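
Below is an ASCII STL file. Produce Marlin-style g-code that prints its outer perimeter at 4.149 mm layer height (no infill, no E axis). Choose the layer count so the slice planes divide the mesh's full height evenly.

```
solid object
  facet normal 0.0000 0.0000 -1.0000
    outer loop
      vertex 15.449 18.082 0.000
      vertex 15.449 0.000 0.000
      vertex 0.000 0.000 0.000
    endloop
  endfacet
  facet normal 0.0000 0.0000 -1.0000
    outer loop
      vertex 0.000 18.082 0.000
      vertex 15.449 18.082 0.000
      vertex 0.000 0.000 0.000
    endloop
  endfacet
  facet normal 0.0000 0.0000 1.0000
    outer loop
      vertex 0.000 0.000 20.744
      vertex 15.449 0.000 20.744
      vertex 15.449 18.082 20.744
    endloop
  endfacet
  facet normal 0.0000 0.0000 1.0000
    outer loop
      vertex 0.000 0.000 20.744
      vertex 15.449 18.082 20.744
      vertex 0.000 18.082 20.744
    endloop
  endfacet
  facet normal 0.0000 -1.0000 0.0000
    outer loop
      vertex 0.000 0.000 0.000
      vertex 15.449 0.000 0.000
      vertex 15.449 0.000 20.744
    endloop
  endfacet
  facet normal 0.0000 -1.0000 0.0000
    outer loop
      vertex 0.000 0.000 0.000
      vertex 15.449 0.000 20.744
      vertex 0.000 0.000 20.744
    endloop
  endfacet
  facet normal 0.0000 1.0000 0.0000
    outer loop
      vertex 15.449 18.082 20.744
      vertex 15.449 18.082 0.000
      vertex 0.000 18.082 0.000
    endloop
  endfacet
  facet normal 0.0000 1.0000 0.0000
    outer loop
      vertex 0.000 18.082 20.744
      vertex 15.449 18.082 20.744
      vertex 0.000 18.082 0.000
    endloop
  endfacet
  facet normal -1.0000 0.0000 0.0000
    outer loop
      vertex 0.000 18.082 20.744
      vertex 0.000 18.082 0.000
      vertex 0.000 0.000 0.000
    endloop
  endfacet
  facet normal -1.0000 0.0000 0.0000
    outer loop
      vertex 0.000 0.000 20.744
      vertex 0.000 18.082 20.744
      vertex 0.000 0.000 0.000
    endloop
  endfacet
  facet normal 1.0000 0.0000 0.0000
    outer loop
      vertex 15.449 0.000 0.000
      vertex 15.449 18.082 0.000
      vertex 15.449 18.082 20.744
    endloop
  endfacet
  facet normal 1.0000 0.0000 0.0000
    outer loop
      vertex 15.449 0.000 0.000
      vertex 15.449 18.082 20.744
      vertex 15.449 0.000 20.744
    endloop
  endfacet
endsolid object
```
; perimeter-only toolpath
G21 ; units = mm
G90 ; absolute positioning
G28 ; home
; layer 1
G0 Z4.149
G0 X0.000 Y0.000
G1 X15.449 Y0.000
G1 X15.449 Y18.082
G1 X0.000 Y18.082
G1 X0.000 Y0.000
; layer 2
G0 Z8.298
G0 X0.000 Y0.000
G1 X15.449 Y0.000
G1 X15.449 Y18.082
G1 X0.000 Y18.082
G1 X0.000 Y0.000
; layer 3
G0 Z12.446
G0 X0.000 Y0.000
G1 X15.449 Y0.000
G1 X15.449 Y18.082
G1 X0.000 Y18.082
G1 X0.000 Y0.000
; layer 4
G0 Z16.595
G0 X0.000 Y0.000
G1 X15.449 Y0.000
G1 X15.449 Y18.082
G1 X0.000 Y18.082
G1 X0.000 Y0.000
; layer 5
G0 Z20.744
G0 X0.000 Y0.000
G1 X15.449 Y0.000
G1 X15.449 Y18.082
G1 X0.000 Y18.082
G1 X0.000 Y0.000
M2 ; end

The solid is a rectangular box, roughly 15.4 × 18.1 mm footprint and 20.7 mm tall. Slicing at Δz = 4.149 mm — 5 equal slices spanning the solid's height, so layer i sits at z = i·h/5 — gives 5 non-empty perimeters. Each is a 4-segment closed polygon; G0 lifts to the layer z and rapids to the start vertex, then G1 traces the edges.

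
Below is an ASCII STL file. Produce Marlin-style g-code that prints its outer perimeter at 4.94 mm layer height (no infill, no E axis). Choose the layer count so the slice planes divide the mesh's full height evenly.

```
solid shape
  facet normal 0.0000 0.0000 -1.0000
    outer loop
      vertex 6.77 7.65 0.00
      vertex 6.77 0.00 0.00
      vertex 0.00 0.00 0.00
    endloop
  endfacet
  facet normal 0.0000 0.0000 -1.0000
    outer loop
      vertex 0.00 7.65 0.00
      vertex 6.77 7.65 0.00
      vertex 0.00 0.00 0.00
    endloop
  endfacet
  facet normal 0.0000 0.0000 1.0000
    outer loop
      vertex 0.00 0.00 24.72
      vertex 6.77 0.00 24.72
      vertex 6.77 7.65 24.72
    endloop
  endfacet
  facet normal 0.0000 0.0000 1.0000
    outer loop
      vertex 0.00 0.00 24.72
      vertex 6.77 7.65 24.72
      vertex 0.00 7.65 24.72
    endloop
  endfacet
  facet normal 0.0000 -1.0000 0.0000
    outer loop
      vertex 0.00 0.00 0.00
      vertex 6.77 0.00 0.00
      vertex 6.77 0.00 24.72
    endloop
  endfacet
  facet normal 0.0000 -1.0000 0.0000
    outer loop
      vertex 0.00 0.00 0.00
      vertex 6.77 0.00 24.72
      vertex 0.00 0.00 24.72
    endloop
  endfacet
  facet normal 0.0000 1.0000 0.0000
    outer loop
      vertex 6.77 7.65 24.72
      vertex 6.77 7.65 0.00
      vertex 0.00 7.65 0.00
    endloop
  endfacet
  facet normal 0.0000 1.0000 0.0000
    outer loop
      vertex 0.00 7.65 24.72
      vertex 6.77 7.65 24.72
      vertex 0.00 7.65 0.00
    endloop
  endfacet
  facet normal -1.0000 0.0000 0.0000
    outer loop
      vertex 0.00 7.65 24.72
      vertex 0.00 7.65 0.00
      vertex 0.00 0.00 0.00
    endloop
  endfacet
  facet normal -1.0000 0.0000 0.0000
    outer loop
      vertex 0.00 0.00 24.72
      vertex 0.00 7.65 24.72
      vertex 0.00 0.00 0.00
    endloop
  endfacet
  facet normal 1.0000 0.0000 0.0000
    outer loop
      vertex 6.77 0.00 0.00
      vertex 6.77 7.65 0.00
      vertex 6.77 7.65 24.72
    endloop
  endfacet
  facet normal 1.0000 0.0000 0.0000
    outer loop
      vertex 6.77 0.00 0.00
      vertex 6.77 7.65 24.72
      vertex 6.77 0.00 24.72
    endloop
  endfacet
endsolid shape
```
; perimeter-only toolpath
G21 ; units = mm
G90 ; absolute positioning
G28 ; home
; layer 1
G0 Z4.94
G0 X0.00 Y0.00
G1 X6.77 Y0.00
G1 X6.77 Y7.65
G1 X0.00 Y7.65
G1 X0.00 Y0.00
; layer 2
G0 Z9.89
G0 X0.00 Y0.00
G1 X6.77 Y0.00
G1 X6.77 Y7.65
G1 X0.00 Y7.65
G1 X0.00 Y0.00
; layer 3
G0 Z14.83
G0 X0.00 Y0.00
G1 X6.77 Y0.00
G1 X6.77 Y7.65
G1 X0.00 Y7.65
G1 X0.00 Y0.00
; layer 4
G0 Z19.78
G0 X0.00 Y0.00
G1 X6.77 Y0.00
G1 X6.77 Y7.65
G1 X0.00 Y7.65
G1 X0.00 Y0.00
; layer 5
G0 Z24.72
G0 X0.00 Y0.00
G1 X6.77 Y0.00
G1 X6.77 Y7.65
G1 X0.00 Y7.65
G1 X0.00 Y0.00
M2 ; end

The solid is a rectangular box, roughly 6.77 × 7.65 mm footprint and 24.7 mm tall. Slicing at Δz = 4.94 mm — 5 equal slices spanning the solid's height, so layer i sits at z = i·h/5 — gives 5 non-empty perimeters. Each is a 4-segment closed polygon; G0 lifts to the layer z and rapids to the start vertex, then G1 traces the edges.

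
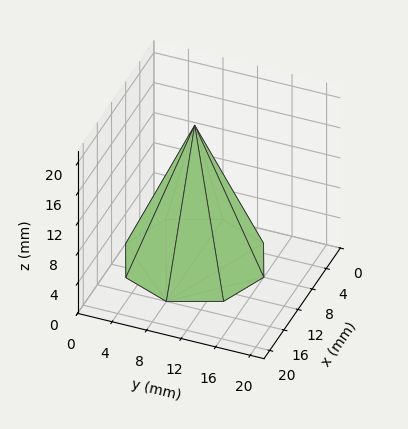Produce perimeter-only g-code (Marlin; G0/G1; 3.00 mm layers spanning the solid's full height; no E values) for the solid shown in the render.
Reading the render: the shape is a regular 8-sided pyramid, base circumscribed radius ≈ 8 mm, apex at z ≈ 18 mm (dimensions read to the nearest mm from the axis ticks). For the g-code, the solid's height is divided into equal slices at the stated Δz and each level perimeter traced with G1 moves after a G0 lift.

; perimeter-only toolpath
G21 ; units = mm
G90 ; absolute positioning
G28 ; home
; layer 1
G0 Z3.00
G0 X14.67 Y8.00
G1 X12.72 Y12.72
G1 X8.00 Y14.67
G1 X3.28 Y12.72
G1 X1.33 Y8.00
G1 X3.28 Y3.28
G1 X8.00 Y1.33
G1 X12.72 Y3.28
G1 X14.67 Y8.00
; layer 2
G0 Z6.00
G0 X13.33 Y8.00
G1 X11.77 Y11.77
G1 X8.00 Y13.33
G1 X4.23 Y11.77
G1 X2.67 Y8.00
G1 X4.23 Y4.23
G1 X8.00 Y2.67
G1 X11.77 Y4.23
G1 X13.33 Y8.00
; layer 3
G0 Z9.00
G0 X12.00 Y8.00
G1 X10.83 Y10.83
G1 X8.00 Y12.00
G1 X5.17 Y10.83
G1 X4.00 Y8.00
G1 X5.17 Y5.17
G1 X8.00 Y4.00
G1 X10.83 Y5.17
G1 X12.00 Y8.00
; layer 4
G0 Z12.00
G0 X10.67 Y8.00
G1 X9.89 Y9.89
G1 X8.00 Y10.67
G1 X6.11 Y9.89
G1 X5.33 Y8.00
G1 X6.11 Y6.11
G1 X8.00 Y5.33
G1 X9.89 Y6.11
G1 X10.67 Y8.00
; layer 5
G0 Z15.00
G0 X9.33 Y8.00
G1 X8.94 Y8.94
G1 X8.00 Y9.33
G1 X7.06 Y8.94
G1 X6.67 Y8.00
G1 X7.06 Y7.06
G1 X8.00 Y6.67
G1 X8.94 Y7.06
G1 X9.33 Y8.00
M2 ; end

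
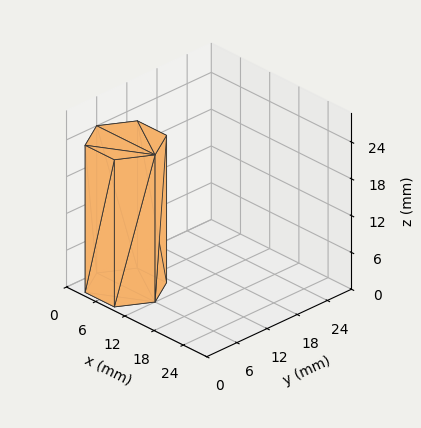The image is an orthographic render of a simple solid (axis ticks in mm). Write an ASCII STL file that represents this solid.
Reading the render: the shape is a regular 6-sided prism (a cylinder approximated with 6 flat sides), circumscribed radius ≈ 6 mm, height ≈ 24 mm (dimensions read to the nearest mm from the axis ticks). For the STL, each face is triangulated and given an outward normal.

solid part
  facet normal 0.0000 0.0000 -1.0000
    outer loop
      vertex 3.000 11.196 0.000
      vertex 9.000 11.196 0.000
      vertex 12.000 6.000 0.000
    endloop
  endfacet
  facet normal 0.0000 0.0000 -1.0000
    outer loop
      vertex 0.000 6.000 0.000
      vertex 3.000 11.196 0.000
      vertex 12.000 6.000 0.000
    endloop
  endfacet
  facet normal 0.0000 0.0000 -1.0000
    outer loop
      vertex 3.000 0.804 0.000
      vertex 0.000 6.000 0.000
      vertex 12.000 6.000 0.000
    endloop
  endfacet
  facet normal 0.0000 0.0000 -1.0000
    outer loop
      vertex 9.000 0.804 0.000
      vertex 3.000 0.804 0.000
      vertex 12.000 6.000 0.000
    endloop
  endfacet
  facet normal 0.0000 0.0000 1.0000
    outer loop
      vertex 12.000 6.000 24.000
      vertex 9.000 11.196 24.000
      vertex 3.000 11.196 24.000
    endloop
  endfacet
  facet normal 0.0000 0.0000 1.0000
    outer loop
      vertex 12.000 6.000 24.000
      vertex 3.000 11.196 24.000
      vertex 0.000 6.000 24.000
    endloop
  endfacet
  facet normal 0.0000 0.0000 1.0000
    outer loop
      vertex 12.000 6.000 24.000
      vertex 0.000 6.000 24.000
      vertex 3.000 0.804 24.000
    endloop
  endfacet
  facet normal 0.0000 0.0000 1.0000
    outer loop
      vertex 12.000 6.000 24.000
      vertex 3.000 0.804 24.000
      vertex 9.000 0.804 24.000
    endloop
  endfacet
  facet normal 0.8660 0.5000 0.0000
    outer loop
      vertex 12.000 6.000 0.000
      vertex 9.000 11.196 0.000
      vertex 9.000 11.196 24.000
    endloop
  endfacet
  facet normal 0.8660 0.5000 0.0000
    outer loop
      vertex 12.000 6.000 0.000
      vertex 9.000 11.196 24.000
      vertex 12.000 6.000 24.000
    endloop
  endfacet
  facet normal 0.0000 1.0000 0.0000
    outer loop
      vertex 9.000 11.196 0.000
      vertex 3.000 11.196 0.000
      vertex 3.000 11.196 24.000
    endloop
  endfacet
  facet normal 0.0000 1.0000 0.0000
    outer loop
      vertex 9.000 11.196 0.000
      vertex 3.000 11.196 24.000
      vertex 9.000 11.196 24.000
    endloop
  endfacet
  facet normal -0.8660 0.5000 0.0000
    outer loop
      vertex 3.000 11.196 0.000
      vertex 0.000 6.000 0.000
      vertex 0.000 6.000 24.000
    endloop
  endfacet
  facet normal -0.8660 0.5000 0.0000
    outer loop
      vertex 3.000 11.196 0.000
      vertex 0.000 6.000 24.000
      vertex 3.000 11.196 24.000
    endloop
  endfacet
  facet normal -0.8660 -0.5000 0.0000
    outer loop
      vertex 0.000 6.000 0.000
      vertex 3.000 0.804 0.000
      vertex 3.000 0.804 24.000
    endloop
  endfacet
  facet normal -0.8660 -0.5000 0.0000
    outer loop
      vertex 0.000 6.000 0.000
      vertex 3.000 0.804 24.000
      vertex 0.000 6.000 24.000
    endloop
  endfacet
  facet normal 0.0000 -1.0000 0.0000
    outer loop
      vertex 3.000 0.804 0.000
      vertex 9.000 0.804 0.000
      vertex 9.000 0.804 24.000
    endloop
  endfacet
  facet normal 0.0000 -1.0000 0.0000
    outer loop
      vertex 3.000 0.804 0.000
      vertex 9.000 0.804 24.000
      vertex 3.000 0.804 24.000
    endloop
  endfacet
  facet normal 0.8660 -0.5000 0.0000
    outer loop
      vertex 9.000 0.804 0.000
      vertex 12.000 6.000 0.000
      vertex 12.000 6.000 24.000
    endloop
  endfacet
  facet normal 0.8660 -0.5000 0.0000
    outer loop
      vertex 9.000 0.804 0.000
      vertex 12.000 6.000 24.000
      vertex 9.000 0.804 24.000
    endloop
  endfacet
endsolid part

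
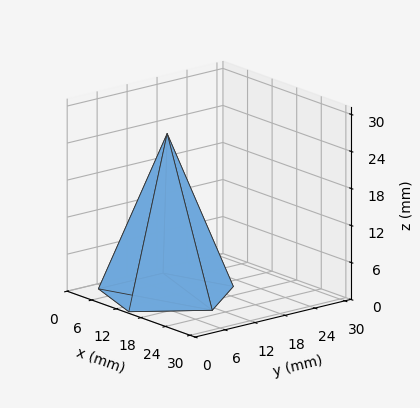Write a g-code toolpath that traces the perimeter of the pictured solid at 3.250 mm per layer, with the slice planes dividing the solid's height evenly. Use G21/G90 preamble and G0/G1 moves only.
Reading the render: the shape is a regular 5-sided pyramid, base circumscribed radius ≈ 11 mm, apex at z ≈ 26 mm (dimensions read to the nearest mm from the axis ticks). For the g-code, the solid's height is divided into equal slices at the stated Δz and each level perimeter traced with G1 moves after a G0 lift.

; perimeter-only toolpath
G21 ; units = mm
G90 ; absolute positioning
G28 ; home
; layer 1
G0 Z3.250
G0 X20.625 Y11.000
G1 X13.974 Y20.154
G1 X3.213 Y16.658
G1 X3.213 Y5.342
G1 X13.974 Y1.846
G1 X20.625 Y11.000
; layer 2
G0 Z6.500
G0 X19.250 Y11.000
G1 X13.549 Y18.846
G1 X4.326 Y15.850
G1 X4.326 Y6.151
G1 X13.549 Y3.154
G1 X19.250 Y11.000
; layer 3
G0 Z9.750
G0 X17.875 Y11.000
G1 X13.124 Y17.539
G1 X5.438 Y15.041
G1 X5.438 Y6.959
G1 X13.124 Y4.461
G1 X17.875 Y11.000
; layer 4
G0 Z13.000
G0 X16.500 Y11.000
G1 X12.700 Y16.231
G1 X6.550 Y14.233
G1 X6.550 Y7.767
G1 X12.700 Y5.769
G1 X16.500 Y11.000
; layer 5
G0 Z16.250
G0 X15.125 Y11.000
G1 X12.275 Y14.923
G1 X7.663 Y13.425
G1 X7.663 Y8.575
G1 X12.275 Y7.077
G1 X15.125 Y11.000
; layer 6
G0 Z19.500
G0 X13.750 Y11.000
G1 X11.850 Y13.616
G1 X8.775 Y12.617
G1 X8.775 Y9.383
G1 X11.850 Y8.384
G1 X13.750 Y11.000
; layer 7
G0 Z22.750
G0 X12.375 Y11.000
G1 X11.425 Y12.308
G1 X9.888 Y11.808
G1 X9.888 Y10.192
G1 X11.425 Y9.692
G1 X12.375 Y11.000
M2 ; end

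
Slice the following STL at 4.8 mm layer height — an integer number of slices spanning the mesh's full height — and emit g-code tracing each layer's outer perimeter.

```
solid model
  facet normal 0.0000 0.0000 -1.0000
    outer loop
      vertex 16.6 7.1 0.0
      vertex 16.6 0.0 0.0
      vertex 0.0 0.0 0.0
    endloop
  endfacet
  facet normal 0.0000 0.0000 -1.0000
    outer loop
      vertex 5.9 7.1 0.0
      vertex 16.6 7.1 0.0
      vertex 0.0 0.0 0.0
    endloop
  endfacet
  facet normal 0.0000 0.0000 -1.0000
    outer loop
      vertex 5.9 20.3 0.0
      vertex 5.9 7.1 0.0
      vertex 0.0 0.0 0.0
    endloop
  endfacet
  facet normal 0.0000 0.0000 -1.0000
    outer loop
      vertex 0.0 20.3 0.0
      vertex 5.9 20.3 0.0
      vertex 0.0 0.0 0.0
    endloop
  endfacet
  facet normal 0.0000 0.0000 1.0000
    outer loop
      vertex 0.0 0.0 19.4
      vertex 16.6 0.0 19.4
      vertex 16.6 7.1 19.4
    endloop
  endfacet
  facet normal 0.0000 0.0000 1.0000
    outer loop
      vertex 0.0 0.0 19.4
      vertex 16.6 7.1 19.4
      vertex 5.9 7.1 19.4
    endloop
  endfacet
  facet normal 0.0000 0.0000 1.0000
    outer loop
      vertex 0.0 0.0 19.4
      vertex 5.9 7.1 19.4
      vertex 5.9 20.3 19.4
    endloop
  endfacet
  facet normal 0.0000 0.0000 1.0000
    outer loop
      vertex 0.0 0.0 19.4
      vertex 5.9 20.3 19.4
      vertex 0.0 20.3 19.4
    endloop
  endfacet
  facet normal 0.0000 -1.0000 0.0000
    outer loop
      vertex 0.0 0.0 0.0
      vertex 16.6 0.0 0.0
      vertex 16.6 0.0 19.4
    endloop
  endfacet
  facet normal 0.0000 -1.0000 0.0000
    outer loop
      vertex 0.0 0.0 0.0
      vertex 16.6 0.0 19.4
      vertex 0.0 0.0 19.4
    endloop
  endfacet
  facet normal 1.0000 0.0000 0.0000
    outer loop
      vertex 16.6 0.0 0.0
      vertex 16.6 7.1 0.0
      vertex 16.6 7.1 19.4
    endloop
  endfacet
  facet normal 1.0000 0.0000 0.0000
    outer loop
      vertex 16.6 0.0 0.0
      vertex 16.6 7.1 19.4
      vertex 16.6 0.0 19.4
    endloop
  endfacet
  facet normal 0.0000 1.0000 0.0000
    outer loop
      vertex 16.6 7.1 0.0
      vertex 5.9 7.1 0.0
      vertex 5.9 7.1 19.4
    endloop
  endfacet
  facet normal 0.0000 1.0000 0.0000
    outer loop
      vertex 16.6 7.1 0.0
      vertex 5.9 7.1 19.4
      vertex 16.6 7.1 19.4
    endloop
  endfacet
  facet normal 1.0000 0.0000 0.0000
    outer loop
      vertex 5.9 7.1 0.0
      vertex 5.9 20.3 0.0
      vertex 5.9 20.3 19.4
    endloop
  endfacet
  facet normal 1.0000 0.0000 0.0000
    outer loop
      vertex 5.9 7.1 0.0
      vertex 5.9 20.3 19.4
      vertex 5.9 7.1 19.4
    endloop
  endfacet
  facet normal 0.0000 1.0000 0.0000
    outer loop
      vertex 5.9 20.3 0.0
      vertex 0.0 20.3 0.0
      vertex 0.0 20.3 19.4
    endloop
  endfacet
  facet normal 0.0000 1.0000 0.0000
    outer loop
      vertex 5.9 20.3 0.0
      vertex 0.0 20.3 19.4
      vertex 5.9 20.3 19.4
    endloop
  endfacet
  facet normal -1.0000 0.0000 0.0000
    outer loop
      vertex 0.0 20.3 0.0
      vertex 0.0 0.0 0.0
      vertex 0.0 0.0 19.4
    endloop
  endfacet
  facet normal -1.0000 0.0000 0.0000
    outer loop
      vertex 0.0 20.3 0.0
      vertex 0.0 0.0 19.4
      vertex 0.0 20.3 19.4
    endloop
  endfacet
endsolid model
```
; perimeter-only toolpath
G21 ; units = mm
G90 ; absolute positioning
G28 ; home
; layer 1
G0 Z4.8
G0 X0.0 Y0.0
G1 X16.6 Y0.0
G1 X16.6 Y7.1
G1 X5.9 Y7.1
G1 X5.9 Y20.3
G1 X0.0 Y20.3
G1 X0.0 Y0.0
; layer 2
G0 Z9.7
G0 X0.0 Y0.0
G1 X16.6 Y0.0
G1 X16.6 Y7.1
G1 X5.9 Y7.1
G1 X5.9 Y20.3
G1 X0.0 Y20.3
G1 X0.0 Y0.0
; layer 3
G0 Z14.5
G0 X0.0 Y0.0
G1 X16.6 Y0.0
G1 X16.6 Y7.1
G1 X5.9 Y7.1
G1 X5.9 Y20.3
G1 X0.0 Y20.3
G1 X0.0 Y0.0
; layer 4
G0 Z19.4
G0 X0.0 Y0.0
G1 X16.6 Y0.0
G1 X16.6 Y7.1
G1 X5.9 Y7.1
G1 X5.9 Y20.3
G1 X0.0 Y20.3
G1 X0.0 Y0.0
M2 ; end

The solid is an L-shaped prism: outer 16.6 × 20.3 mm, arm thicknesses ≈ 7.1 mm (horizontal) and 5.9 mm (vertical), extruded 19.4 mm in z. Slicing at Δz = 4.8 mm — 4 equal slices spanning the solid's height, so layer i sits at z = i·h/4 — gives 4 non-empty perimeters. Each is a 6-segment closed polygon; G0 lifts to the layer z and rapids to the start vertex, then G1 traces the edges.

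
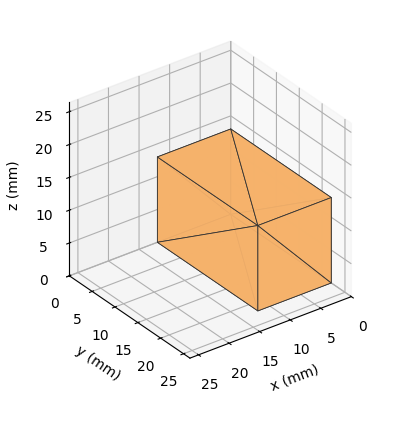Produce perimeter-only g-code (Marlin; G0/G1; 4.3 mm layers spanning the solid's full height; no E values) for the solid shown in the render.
Reading the render: the shape is a rectangular box, roughly 12 × 22 mm footprint and 13 mm tall (dimensions read to the nearest mm from the axis ticks). For the g-code, the solid's height is divided into equal slices at the stated Δz and each level perimeter traced with G1 moves after a G0 lift.

; perimeter-only toolpath
G21 ; units = mm
G90 ; absolute positioning
G28 ; home
; layer 1
G0 Z4.3
G0 X0.0 Y0.0
G1 X12.0 Y0.0
G1 X12.0 Y22.0
G1 X0.0 Y22.0
G1 X0.0 Y0.0
; layer 2
G0 Z8.7
G0 X0.0 Y0.0
G1 X12.0 Y0.0
G1 X12.0 Y22.0
G1 X0.0 Y22.0
G1 X0.0 Y0.0
; layer 3
G0 Z13.0
G0 X0.0 Y0.0
G1 X12.0 Y0.0
G1 X12.0 Y22.0
G1 X0.0 Y22.0
G1 X0.0 Y0.0
M2 ; end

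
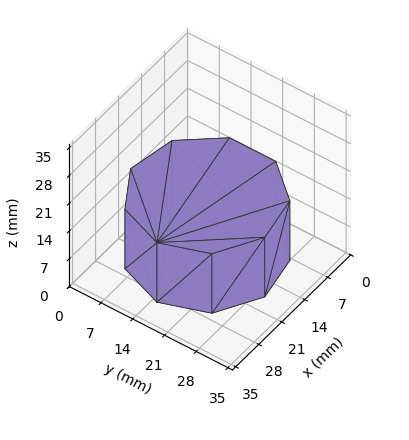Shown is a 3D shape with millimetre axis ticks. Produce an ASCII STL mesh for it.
Reading the render: the shape is a regular 9-sided prism (a cylinder approximated with 9 flat sides), circumscribed radius ≈ 15 mm, height ≈ 15 mm (dimensions read to the nearest mm from the axis ticks). For the STL, each face is triangulated and given an outward normal.

solid part
  facet normal 0.0000 0.0000 -1.0000
    outer loop
      vertex 17.6 29.8 0.0
      vertex 26.5 24.6 0.0
      vertex 30.0 15.0 0.0
    endloop
  endfacet
  facet normal 0.0000 0.0000 -1.0000
    outer loop
      vertex 7.5 28.0 0.0
      vertex 17.6 29.8 0.0
      vertex 30.0 15.0 0.0
    endloop
  endfacet
  facet normal 0.0000 0.0000 -1.0000
    outer loop
      vertex 0.9 20.1 0.0
      vertex 7.5 28.0 0.0
      vertex 30.0 15.0 0.0
    endloop
  endfacet
  facet normal 0.0000 0.0000 -1.0000
    outer loop
      vertex 0.9 9.9 0.0
      vertex 0.9 20.1 0.0
      vertex 30.0 15.0 0.0
    endloop
  endfacet
  facet normal 0.0000 0.0000 -1.0000
    outer loop
      vertex 7.5 2.0 0.0
      vertex 0.9 9.9 0.0
      vertex 30.0 15.0 0.0
    endloop
  endfacet
  facet normal 0.0000 0.0000 -1.0000
    outer loop
      vertex 17.6 0.2 0.0
      vertex 7.5 2.0 0.0
      vertex 30.0 15.0 0.0
    endloop
  endfacet
  facet normal 0.0000 0.0000 -1.0000
    outer loop
      vertex 26.5 5.4 0.0
      vertex 17.6 0.2 0.0
      vertex 30.0 15.0 0.0
    endloop
  endfacet
  facet normal 0.0000 0.0000 1.0000
    outer loop
      vertex 30.0 15.0 15.0
      vertex 26.5 24.6 15.0
      vertex 17.6 29.8 15.0
    endloop
  endfacet
  facet normal 0.0000 0.0000 1.0000
    outer loop
      vertex 30.0 15.0 15.0
      vertex 17.6 29.8 15.0
      vertex 7.5 28.0 15.0
    endloop
  endfacet
  facet normal 0.0000 0.0000 1.0000
    outer loop
      vertex 30.0 15.0 15.0
      vertex 7.5 28.0 15.0
      vertex 0.9 20.1 15.0
    endloop
  endfacet
  facet normal 0.0000 0.0000 1.0000
    outer loop
      vertex 30.0 15.0 15.0
      vertex 0.9 20.1 15.0
      vertex 0.9 9.9 15.0
    endloop
  endfacet
  facet normal 0.0000 0.0000 1.0000
    outer loop
      vertex 30.0 15.0 15.0
      vertex 0.9 9.9 15.0
      vertex 7.5 2.0 15.0
    endloop
  endfacet
  facet normal 0.0000 0.0000 1.0000
    outer loop
      vertex 30.0 15.0 15.0
      vertex 7.5 2.0 15.0
      vertex 17.6 0.2 15.0
    endloop
  endfacet
  facet normal 0.0000 0.0000 1.0000
    outer loop
      vertex 30.0 15.0 15.0
      vertex 17.6 0.2 15.0
      vertex 26.5 5.4 15.0
    endloop
  endfacet
  facet normal 0.9395 0.3425 0.0000
    outer loop
      vertex 30.0 15.0 0.0
      vertex 26.5 24.6 0.0
      vertex 26.5 24.6 15.0
    endloop
  endfacet
  facet normal 0.9395 0.3425 0.0000
    outer loop
      vertex 30.0 15.0 0.0
      vertex 26.5 24.6 15.0
      vertex 30.0 15.0 15.0
    endloop
  endfacet
  facet normal 0.5045 0.8634 0.0000
    outer loop
      vertex 26.5 24.6 0.0
      vertex 17.6 29.8 0.0
      vertex 17.6 29.8 15.0
    endloop
  endfacet
  facet normal 0.5045 0.8634 0.0000
    outer loop
      vertex 26.5 24.6 0.0
      vertex 17.6 29.8 15.0
      vertex 26.5 24.6 15.0
    endloop
  endfacet
  facet normal -0.1755 0.9845 0.0000
    outer loop
      vertex 17.6 29.8 0.0
      vertex 7.5 28.0 0.0
      vertex 7.5 28.0 15.0
    endloop
  endfacet
  facet normal -0.1755 0.9845 0.0000
    outer loop
      vertex 17.6 29.8 0.0
      vertex 7.5 28.0 15.0
      vertex 17.6 29.8 15.0
    endloop
  endfacet
  facet normal -0.7674 0.6411 0.0000
    outer loop
      vertex 7.5 28.0 0.0
      vertex 0.9 20.1 0.0
      vertex 0.9 20.1 15.0
    endloop
  endfacet
  facet normal -0.7674 0.6411 0.0000
    outer loop
      vertex 7.5 28.0 0.0
      vertex 0.9 20.1 15.0
      vertex 7.5 28.0 15.0
    endloop
  endfacet
  facet normal -1.0000 0.0000 0.0000
    outer loop
      vertex 0.9 20.1 0.0
      vertex 0.9 9.9 0.0
      vertex 0.9 9.9 15.0
    endloop
  endfacet
  facet normal -1.0000 0.0000 0.0000
    outer loop
      vertex 0.9 20.1 0.0
      vertex 0.9 9.9 15.0
      vertex 0.9 20.1 15.0
    endloop
  endfacet
  facet normal -0.7674 -0.6411 0.0000
    outer loop
      vertex 0.9 9.9 0.0
      vertex 7.5 2.0 0.0
      vertex 7.5 2.0 15.0
    endloop
  endfacet
  facet normal -0.7674 -0.6411 0.0000
    outer loop
      vertex 0.9 9.9 0.0
      vertex 7.5 2.0 15.0
      vertex 0.9 9.9 15.0
    endloop
  endfacet
  facet normal -0.1755 -0.9845 0.0000
    outer loop
      vertex 7.5 2.0 0.0
      vertex 17.6 0.2 0.0
      vertex 17.6 0.2 15.0
    endloop
  endfacet
  facet normal -0.1755 -0.9845 0.0000
    outer loop
      vertex 7.5 2.0 0.0
      vertex 17.6 0.2 15.0
      vertex 7.5 2.0 15.0
    endloop
  endfacet
  facet normal 0.5045 -0.8634 0.0000
    outer loop
      vertex 17.6 0.2 0.0
      vertex 26.5 5.4 0.0
      vertex 26.5 5.4 15.0
    endloop
  endfacet
  facet normal 0.5045 -0.8634 0.0000
    outer loop
      vertex 17.6 0.2 0.0
      vertex 26.5 5.4 15.0
      vertex 17.6 0.2 15.0
    endloop
  endfacet
  facet normal 0.9395 -0.3425 0.0000
    outer loop
      vertex 26.5 5.4 0.0
      vertex 30.0 15.0 0.0
      vertex 30.0 15.0 15.0
    endloop
  endfacet
  facet normal 0.9395 -0.3425 0.0000
    outer loop
      vertex 26.5 5.4 0.0
      vertex 30.0 15.0 15.0
      vertex 26.5 5.4 15.0
    endloop
  endfacet
endsolid part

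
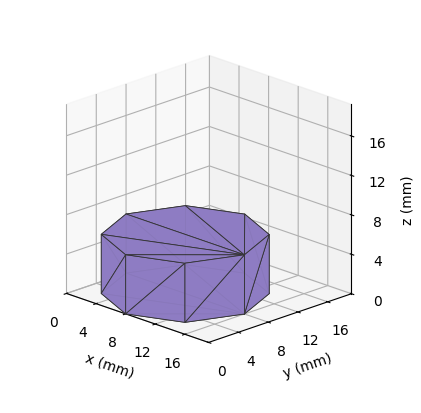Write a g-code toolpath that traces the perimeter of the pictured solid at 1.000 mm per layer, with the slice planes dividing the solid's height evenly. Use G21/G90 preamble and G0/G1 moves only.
Reading the render: the shape is a regular 8-sided prism (a cylinder approximated with 8 flat sides), circumscribed radius ≈ 8 mm, height ≈ 6 mm (dimensions read to the nearest mm from the axis ticks). For the g-code, the solid's height is divided into equal slices at the stated Δz and each level perimeter traced with G1 moves after a G0 lift.

; perimeter-only toolpath
G21 ; units = mm
G90 ; absolute positioning
G28 ; home
; layer 1
G0 Z1.000
G0 X16.000 Y8.000
G1 X13.657 Y13.657
G1 X8.000 Y16.000
G1 X2.343 Y13.657
G1 X0.000 Y8.000
G1 X2.343 Y2.343
G1 X8.000 Y0.000
G1 X13.657 Y2.343
G1 X16.000 Y8.000
; layer 2
G0 Z2.000
G0 X16.000 Y8.000
G1 X13.657 Y13.657
G1 X8.000 Y16.000
G1 X2.343 Y13.657
G1 X0.000 Y8.000
G1 X2.343 Y2.343
G1 X8.000 Y0.000
G1 X13.657 Y2.343
G1 X16.000 Y8.000
; layer 3
G0 Z3.000
G0 X16.000 Y8.000
G1 X13.657 Y13.657
G1 X8.000 Y16.000
G1 X2.343 Y13.657
G1 X0.000 Y8.000
G1 X2.343 Y2.343
G1 X8.000 Y0.000
G1 X13.657 Y2.343
G1 X16.000 Y8.000
; layer 4
G0 Z4.000
G0 X16.000 Y8.000
G1 X13.657 Y13.657
G1 X8.000 Y16.000
G1 X2.343 Y13.657
G1 X0.000 Y8.000
G1 X2.343 Y2.343
G1 X8.000 Y0.000
G1 X13.657 Y2.343
G1 X16.000 Y8.000
; layer 5
G0 Z5.000
G0 X16.000 Y8.000
G1 X13.657 Y13.657
G1 X8.000 Y16.000
G1 X2.343 Y13.657
G1 X0.000 Y8.000
G1 X2.343 Y2.343
G1 X8.000 Y0.000
G1 X13.657 Y2.343
G1 X16.000 Y8.000
; layer 6
G0 Z6.000
G0 X16.000 Y8.000
G1 X13.657 Y13.657
G1 X8.000 Y16.000
G1 X2.343 Y13.657
G1 X0.000 Y8.000
G1 X2.343 Y2.343
G1 X8.000 Y0.000
G1 X13.657 Y2.343
G1 X16.000 Y8.000
M2 ; end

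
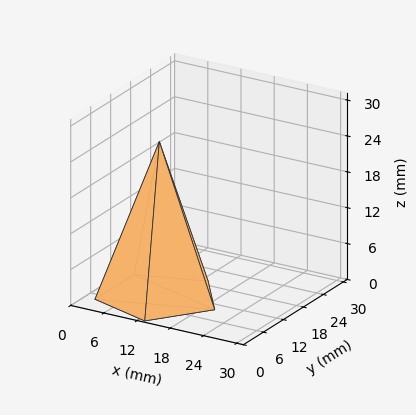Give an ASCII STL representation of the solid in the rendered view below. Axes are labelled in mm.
Reading the render: the shape is a regular 5-sided pyramid, base circumscribed radius ≈ 10 mm, apex at z ≈ 26 mm (dimensions read to the nearest mm from the axis ticks). For the STL, each face is triangulated and given an outward normal.

solid part
  facet normal 0.0000 0.0000 -1.0000
    outer loop
      vertex 1.910 15.878 0.000
      vertex 13.090 19.511 0.000
      vertex 20.000 10.000 0.000
    endloop
  endfacet
  facet normal 0.0000 0.0000 -1.0000
    outer loop
      vertex 1.910 4.122 0.000
      vertex 1.910 15.878 0.000
      vertex 20.000 10.000 0.000
    endloop
  endfacet
  facet normal 0.0000 0.0000 -1.0000
    outer loop
      vertex 13.090 0.489 0.000
      vertex 1.910 4.122 0.000
      vertex 20.000 10.000 0.000
    endloop
  endfacet
  facet normal 0.7725 0.5612 0.2971
    outer loop
      vertex 20.000 10.000 0.000
      vertex 13.090 19.511 0.000
      vertex 10.000 10.000 26.000
    endloop
  endfacet
  facet normal -0.2951 0.9081 0.2971
    outer loop
      vertex 13.090 19.511 0.000
      vertex 1.910 15.878 0.000
      vertex 10.000 10.000 26.000
    endloop
  endfacet
  facet normal -0.9548 0.0000 0.2971
    outer loop
      vertex 1.910 15.878 0.000
      vertex 1.910 4.122 0.000
      vertex 10.000 10.000 26.000
    endloop
  endfacet
  facet normal -0.2951 -0.9081 0.2971
    outer loop
      vertex 1.910 4.122 0.000
      vertex 13.090 0.489 0.000
      vertex 10.000 10.000 26.000
    endloop
  endfacet
  facet normal 0.7725 -0.5612 0.2971
    outer loop
      vertex 13.090 0.489 0.000
      vertex 20.000 10.000 0.000
      vertex 10.000 10.000 26.000
    endloop
  endfacet
endsolid part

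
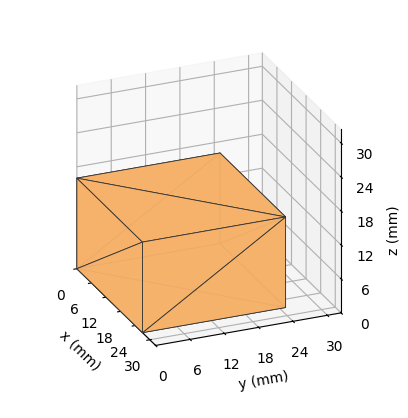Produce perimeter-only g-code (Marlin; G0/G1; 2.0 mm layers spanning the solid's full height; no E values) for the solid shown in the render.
Reading the render: the shape is a rectangular box, roughly 27 × 25 mm footprint and 16 mm tall (dimensions read to the nearest mm from the axis ticks). For the g-code, the solid's height is divided into equal slices at the stated Δz and each level perimeter traced with G1 moves after a G0 lift.

; perimeter-only toolpath
G21 ; units = mm
G90 ; absolute positioning
G28 ; home
; layer 1
G0 Z2.0
G0 X0.0 Y0.0
G1 X27.0 Y0.0
G1 X27.0 Y25.0
G1 X0.0 Y25.0
G1 X0.0 Y0.0
; layer 2
G0 Z4.0
G0 X0.0 Y0.0
G1 X27.0 Y0.0
G1 X27.0 Y25.0
G1 X0.0 Y25.0
G1 X0.0 Y0.0
; layer 3
G0 Z6.0
G0 X0.0 Y0.0
G1 X27.0 Y0.0
G1 X27.0 Y25.0
G1 X0.0 Y25.0
G1 X0.0 Y0.0
; layer 4
G0 Z8.0
G0 X0.0 Y0.0
G1 X27.0 Y0.0
G1 X27.0 Y25.0
G1 X0.0 Y25.0
G1 X0.0 Y0.0
; layer 5
G0 Z10.0
G0 X0.0 Y0.0
G1 X27.0 Y0.0
G1 X27.0 Y25.0
G1 X0.0 Y25.0
G1 X0.0 Y0.0
; layer 6
G0 Z12.0
G0 X0.0 Y0.0
G1 X27.0 Y0.0
G1 X27.0 Y25.0
G1 X0.0 Y25.0
G1 X0.0 Y0.0
; layer 7
G0 Z14.0
G0 X0.0 Y0.0
G1 X27.0 Y0.0
G1 X27.0 Y25.0
G1 X0.0 Y25.0
G1 X0.0 Y0.0
; layer 8
G0 Z16.0
G0 X0.0 Y0.0
G1 X27.0 Y0.0
G1 X27.0 Y25.0
G1 X0.0 Y25.0
G1 X0.0 Y0.0
M2 ; end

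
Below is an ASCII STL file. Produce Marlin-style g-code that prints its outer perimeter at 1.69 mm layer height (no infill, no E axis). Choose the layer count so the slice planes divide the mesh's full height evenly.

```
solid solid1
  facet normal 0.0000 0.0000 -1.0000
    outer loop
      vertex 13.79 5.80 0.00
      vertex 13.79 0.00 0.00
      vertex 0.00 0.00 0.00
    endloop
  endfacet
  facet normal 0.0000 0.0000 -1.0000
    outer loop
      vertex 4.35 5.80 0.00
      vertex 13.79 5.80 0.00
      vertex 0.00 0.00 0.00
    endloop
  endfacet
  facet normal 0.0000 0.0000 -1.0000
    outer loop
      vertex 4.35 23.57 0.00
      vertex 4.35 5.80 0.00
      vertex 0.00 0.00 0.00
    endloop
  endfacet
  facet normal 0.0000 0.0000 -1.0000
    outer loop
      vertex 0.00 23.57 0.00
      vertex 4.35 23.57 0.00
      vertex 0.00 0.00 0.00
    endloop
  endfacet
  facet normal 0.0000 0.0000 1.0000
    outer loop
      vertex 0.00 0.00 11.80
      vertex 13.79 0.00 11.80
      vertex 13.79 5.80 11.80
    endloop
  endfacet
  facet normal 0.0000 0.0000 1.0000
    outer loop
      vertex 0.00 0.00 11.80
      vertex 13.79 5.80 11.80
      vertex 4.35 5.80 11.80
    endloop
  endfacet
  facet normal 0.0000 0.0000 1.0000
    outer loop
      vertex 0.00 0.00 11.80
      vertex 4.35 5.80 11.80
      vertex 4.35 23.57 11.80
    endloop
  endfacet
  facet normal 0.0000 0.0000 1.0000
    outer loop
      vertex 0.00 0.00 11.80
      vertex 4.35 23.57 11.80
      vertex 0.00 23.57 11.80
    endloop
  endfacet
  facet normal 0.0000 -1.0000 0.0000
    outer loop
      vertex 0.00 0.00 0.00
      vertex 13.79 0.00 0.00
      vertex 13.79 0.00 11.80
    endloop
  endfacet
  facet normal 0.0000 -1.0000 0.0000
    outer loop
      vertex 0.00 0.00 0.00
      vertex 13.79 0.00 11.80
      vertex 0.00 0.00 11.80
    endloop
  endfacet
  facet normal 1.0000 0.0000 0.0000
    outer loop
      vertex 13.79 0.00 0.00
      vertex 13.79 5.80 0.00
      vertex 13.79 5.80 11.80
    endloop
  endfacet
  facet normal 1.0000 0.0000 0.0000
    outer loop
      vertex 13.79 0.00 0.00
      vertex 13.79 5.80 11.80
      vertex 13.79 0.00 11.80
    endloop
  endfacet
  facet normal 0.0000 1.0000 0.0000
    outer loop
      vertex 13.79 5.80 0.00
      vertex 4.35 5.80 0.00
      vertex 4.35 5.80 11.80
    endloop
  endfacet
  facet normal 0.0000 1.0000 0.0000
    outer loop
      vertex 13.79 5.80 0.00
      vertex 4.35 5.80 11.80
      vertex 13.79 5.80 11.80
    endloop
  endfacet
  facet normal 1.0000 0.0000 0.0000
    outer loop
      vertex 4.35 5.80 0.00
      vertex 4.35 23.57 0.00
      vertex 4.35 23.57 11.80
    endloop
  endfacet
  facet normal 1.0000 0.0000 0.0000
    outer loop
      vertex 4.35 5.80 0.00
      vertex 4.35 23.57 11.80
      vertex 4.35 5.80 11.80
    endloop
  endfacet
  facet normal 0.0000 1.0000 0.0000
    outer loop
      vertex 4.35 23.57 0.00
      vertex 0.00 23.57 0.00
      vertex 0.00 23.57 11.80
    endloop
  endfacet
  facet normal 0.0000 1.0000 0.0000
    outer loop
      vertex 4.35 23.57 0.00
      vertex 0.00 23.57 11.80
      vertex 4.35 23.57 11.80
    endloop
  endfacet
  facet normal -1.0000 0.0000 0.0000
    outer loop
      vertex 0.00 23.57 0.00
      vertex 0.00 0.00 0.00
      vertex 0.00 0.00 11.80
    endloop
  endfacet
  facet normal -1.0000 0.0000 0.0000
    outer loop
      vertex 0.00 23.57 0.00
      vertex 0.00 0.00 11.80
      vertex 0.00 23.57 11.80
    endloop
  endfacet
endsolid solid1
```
; perimeter-only toolpath
G21 ; units = mm
G90 ; absolute positioning
G28 ; home
; layer 1
G0 Z1.69
G0 X0.00 Y0.00
G1 X13.79 Y0.00
G1 X13.79 Y5.80
G1 X4.35 Y5.80
G1 X4.35 Y23.57
G1 X0.00 Y23.57
G1 X0.00 Y0.00
; layer 2
G0 Z3.37
G0 X0.00 Y0.00
G1 X13.79 Y0.00
G1 X13.79 Y5.80
G1 X4.35 Y5.80
G1 X4.35 Y23.57
G1 X0.00 Y23.57
G1 X0.00 Y0.00
; layer 3
G0 Z5.06
G0 X0.00 Y0.00
G1 X13.79 Y0.00
G1 X13.79 Y5.80
G1 X4.35 Y5.80
G1 X4.35 Y23.57
G1 X0.00 Y23.57
G1 X0.00 Y0.00
; layer 4
G0 Z6.74
G0 X0.00 Y0.00
G1 X13.79 Y0.00
G1 X13.79 Y5.80
G1 X4.35 Y5.80
G1 X4.35 Y23.57
G1 X0.00 Y23.57
G1 X0.00 Y0.00
; layer 5
G0 Z8.43
G0 X0.00 Y0.00
G1 X13.79 Y0.00
G1 X13.79 Y5.80
G1 X4.35 Y5.80
G1 X4.35 Y23.57
G1 X0.00 Y23.57
G1 X0.00 Y0.00
; layer 6
G0 Z10.11
G0 X0.00 Y0.00
G1 X13.79 Y0.00
G1 X13.79 Y5.80
G1 X4.35 Y5.80
G1 X4.35 Y23.57
G1 X0.00 Y23.57
G1 X0.00 Y0.00
; layer 7
G0 Z11.80
G0 X0.00 Y0.00
G1 X13.79 Y0.00
G1 X13.79 Y5.80
G1 X4.35 Y5.80
G1 X4.35 Y23.57
G1 X0.00 Y23.57
G1 X0.00 Y0.00
M2 ; end

The solid is an L-shaped prism: outer 13.8 × 23.6 mm, arm thicknesses ≈ 5.8 mm (horizontal) and 4.35 mm (vertical), extruded 11.8 mm in z. Slicing at Δz = 1.69 mm — 7 equal slices spanning the solid's height, so layer i sits at z = i·h/7 — gives 7 non-empty perimeters. Each is a 6-segment closed polygon; G0 lifts to the layer z and rapids to the start vertex, then G1 traces the edges.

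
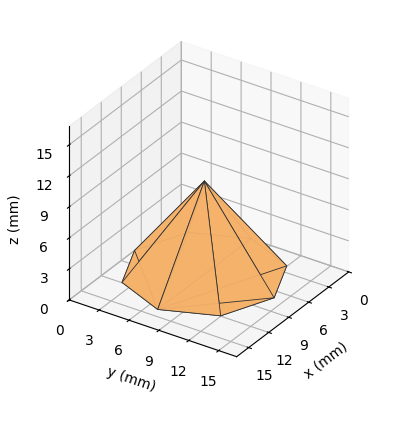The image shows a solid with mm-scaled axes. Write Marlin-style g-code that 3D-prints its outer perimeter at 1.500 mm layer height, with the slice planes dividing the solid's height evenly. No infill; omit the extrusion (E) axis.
Reading the render: the shape is a regular 8-sided pyramid, base circumscribed radius ≈ 7 mm, apex at z ≈ 9 mm (dimensions read to the nearest mm from the axis ticks). For the g-code, the solid's height is divided into equal slices at the stated Δz and each level perimeter traced with G1 moves after a G0 lift.

; perimeter-only toolpath
G21 ; units = mm
G90 ; absolute positioning
G28 ; home
; layer 1
G0 Z1.500
G0 X12.833 Y7.000
G1 X11.125 Y11.125
G1 X7.000 Y12.833
G1 X2.875 Y11.125
G1 X1.167 Y7.000
G1 X2.875 Y2.875
G1 X7.000 Y1.167
G1 X11.125 Y2.875
G1 X12.833 Y7.000
; layer 2
G0 Z3.000
G0 X11.667 Y7.000
G1 X10.300 Y10.300
G1 X7.000 Y11.667
G1 X3.700 Y10.300
G1 X2.333 Y7.000
G1 X3.700 Y3.700
G1 X7.000 Y2.333
G1 X10.300 Y3.700
G1 X11.667 Y7.000
; layer 3
G0 Z4.500
G0 X10.500 Y7.000
G1 X9.475 Y9.475
G1 X7.000 Y10.500
G1 X4.525 Y9.475
G1 X3.500 Y7.000
G1 X4.525 Y4.525
G1 X7.000 Y3.500
G1 X9.475 Y4.525
G1 X10.500 Y7.000
; layer 4
G0 Z6.000
G0 X9.333 Y7.000
G1 X8.650 Y8.650
G1 X7.000 Y9.333
G1 X5.350 Y8.650
G1 X4.667 Y7.000
G1 X5.350 Y5.350
G1 X7.000 Y4.667
G1 X8.650 Y5.350
G1 X9.333 Y7.000
; layer 5
G0 Z7.500
G0 X8.167 Y7.000
G1 X7.825 Y7.825
G1 X7.000 Y8.167
G1 X6.175 Y7.825
G1 X5.833 Y7.000
G1 X6.175 Y6.175
G1 X7.000 Y5.833
G1 X7.825 Y6.175
G1 X8.167 Y7.000
M2 ; end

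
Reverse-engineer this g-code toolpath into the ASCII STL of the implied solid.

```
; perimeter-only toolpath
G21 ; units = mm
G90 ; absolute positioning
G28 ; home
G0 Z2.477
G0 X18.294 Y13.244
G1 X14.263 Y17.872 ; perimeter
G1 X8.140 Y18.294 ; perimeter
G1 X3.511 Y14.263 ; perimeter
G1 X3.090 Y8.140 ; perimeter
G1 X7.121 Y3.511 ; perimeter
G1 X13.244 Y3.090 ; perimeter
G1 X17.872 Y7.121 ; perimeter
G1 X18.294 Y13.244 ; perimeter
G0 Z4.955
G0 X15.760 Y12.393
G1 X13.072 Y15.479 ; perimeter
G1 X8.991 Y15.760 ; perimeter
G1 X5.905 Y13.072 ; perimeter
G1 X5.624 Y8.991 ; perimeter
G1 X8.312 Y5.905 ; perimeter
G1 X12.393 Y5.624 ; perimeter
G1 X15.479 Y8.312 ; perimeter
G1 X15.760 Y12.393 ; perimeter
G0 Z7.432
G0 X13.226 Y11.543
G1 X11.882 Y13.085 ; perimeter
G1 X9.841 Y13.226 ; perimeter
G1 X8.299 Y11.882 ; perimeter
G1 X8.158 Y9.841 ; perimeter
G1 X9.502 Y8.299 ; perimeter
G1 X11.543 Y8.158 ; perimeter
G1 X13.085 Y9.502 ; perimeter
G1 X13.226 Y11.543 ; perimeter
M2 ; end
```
solid part
  facet normal 0.0000 0.0000 -1.0000
    outer loop
      vertex 7.289 20.828 0.000
      vertex 15.453 20.266 0.000
      vertex 20.828 14.095 0.000
    endloop
  endfacet
  facet normal 0.0000 0.0000 -1.0000
    outer loop
      vertex 1.118 15.453 0.000
      vertex 7.289 20.828 0.000
      vertex 20.828 14.095 0.000
    endloop
  endfacet
  facet normal 0.0000 0.0000 -1.0000
    outer loop
      vertex 0.556 7.289 0.000
      vertex 1.118 15.453 0.000
      vertex 20.828 14.095 0.000
    endloop
  endfacet
  facet normal 0.0000 0.0000 -1.0000
    outer loop
      vertex 5.931 1.118 0.000
      vertex 0.556 7.289 0.000
      vertex 20.828 14.095 0.000
    endloop
  endfacet
  facet normal 0.0000 0.0000 -1.0000
    outer loop
      vertex 14.095 0.556 0.000
      vertex 5.931 1.118 0.000
      vertex 20.828 14.095 0.000
    endloop
  endfacet
  facet normal 0.0000 0.0000 -1.0000
    outer loop
      vertex 20.266 5.931 0.000
      vertex 14.095 0.556 0.000
      vertex 20.828 14.095 0.000
    endloop
  endfacet
  facet normal 0.5340 0.4651 0.7060
    outer loop
      vertex 20.828 14.095 0.000
      vertex 15.453 20.266 0.000
      vertex 10.692 10.692 9.909
    endloop
  endfacet
  facet normal 0.0486 0.7065 0.7060
    outer loop
      vertex 15.453 20.266 0.000
      vertex 7.289 20.828 0.000
      vertex 10.692 10.692 9.909
    endloop
  endfacet
  facet normal -0.4651 0.5340 0.7060
    outer loop
      vertex 7.289 20.828 0.000
      vertex 1.118 15.453 0.000
      vertex 10.692 10.692 9.909
    endloop
  endfacet
  facet normal -0.7065 0.0486 0.7060
    outer loop
      vertex 1.118 15.453 0.000
      vertex 0.556 7.289 0.000
      vertex 10.692 10.692 9.909
    endloop
  endfacet
  facet normal -0.5340 -0.4651 0.7060
    outer loop
      vertex 0.556 7.289 0.000
      vertex 5.931 1.118 0.000
      vertex 10.692 10.692 9.909
    endloop
  endfacet
  facet normal -0.0486 -0.7065 0.7060
    outer loop
      vertex 5.931 1.118 0.000
      vertex 14.095 0.556 0.000
      vertex 10.692 10.692 9.909
    endloop
  endfacet
  facet normal 0.4651 -0.5340 0.7060
    outer loop
      vertex 14.095 0.556 0.000
      vertex 20.266 5.931 0.000
      vertex 10.692 10.692 9.909
    endloop
  endfacet
  facet normal 0.7065 -0.0486 0.7060
    outer loop
      vertex 20.266 5.931 0.000
      vertex 20.828 14.095 0.000
      vertex 10.692 10.692 9.909
    endloop
  endfacet
endsolid part

The G0 Z moves step by Δz≈2.477 mm. The G1 loops shrink linearly with z, so the solid tapers from its base footprint up to z≈9.91. Closing with a flat bottom cap and the tapered top and triangulating gives 14 facets — a regular 8-sided pyramid, base circumscribed radius ≈ 10.7 mm, apex at z ≈ 9.91 mm.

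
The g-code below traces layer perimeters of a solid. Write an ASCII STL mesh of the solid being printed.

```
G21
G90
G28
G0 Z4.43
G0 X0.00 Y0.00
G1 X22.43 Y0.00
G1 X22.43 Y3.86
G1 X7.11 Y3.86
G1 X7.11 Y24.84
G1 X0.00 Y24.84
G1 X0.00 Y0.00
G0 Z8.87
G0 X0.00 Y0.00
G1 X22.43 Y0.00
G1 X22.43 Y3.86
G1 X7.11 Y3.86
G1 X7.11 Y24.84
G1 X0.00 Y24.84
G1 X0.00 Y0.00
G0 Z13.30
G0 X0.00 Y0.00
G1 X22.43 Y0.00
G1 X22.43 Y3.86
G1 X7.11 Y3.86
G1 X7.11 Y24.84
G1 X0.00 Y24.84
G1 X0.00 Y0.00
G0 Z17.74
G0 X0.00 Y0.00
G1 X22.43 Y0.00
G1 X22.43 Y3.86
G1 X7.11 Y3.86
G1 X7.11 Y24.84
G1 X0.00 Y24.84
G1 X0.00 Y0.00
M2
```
solid part
  facet normal 0.0000 0.0000 -1.0000
    outer loop
      vertex 22.43 3.86 0.00
      vertex 22.43 0.00 0.00
      vertex 0.00 0.00 0.00
    endloop
  endfacet
  facet normal 0.0000 0.0000 -1.0000
    outer loop
      vertex 7.11 3.86 0.00
      vertex 22.43 3.86 0.00
      vertex 0.00 0.00 0.00
    endloop
  endfacet
  facet normal 0.0000 0.0000 -1.0000
    outer loop
      vertex 7.11 24.84 0.00
      vertex 7.11 3.86 0.00
      vertex 0.00 0.00 0.00
    endloop
  endfacet
  facet normal 0.0000 0.0000 -1.0000
    outer loop
      vertex 0.00 24.84 0.00
      vertex 7.11 24.84 0.00
      vertex 0.00 0.00 0.00
    endloop
  endfacet
  facet normal 0.0000 0.0000 1.0000
    outer loop
      vertex 0.00 0.00 17.74
      vertex 22.43 0.00 17.74
      vertex 22.43 3.86 17.74
    endloop
  endfacet
  facet normal 0.0000 0.0000 1.0000
    outer loop
      vertex 0.00 0.00 17.74
      vertex 22.43 3.86 17.74
      vertex 7.11 3.86 17.74
    endloop
  endfacet
  facet normal 0.0000 0.0000 1.0000
    outer loop
      vertex 0.00 0.00 17.74
      vertex 7.11 3.86 17.74
      vertex 7.11 24.84 17.74
    endloop
  endfacet
  facet normal 0.0000 0.0000 1.0000
    outer loop
      vertex 0.00 0.00 17.74
      vertex 7.11 24.84 17.74
      vertex 0.00 24.84 17.74
    endloop
  endfacet
  facet normal 0.0000 -1.0000 0.0000
    outer loop
      vertex 0.00 0.00 0.00
      vertex 22.43 0.00 0.00
      vertex 22.43 0.00 17.74
    endloop
  endfacet
  facet normal 0.0000 -1.0000 0.0000
    outer loop
      vertex 0.00 0.00 0.00
      vertex 22.43 0.00 17.74
      vertex 0.00 0.00 17.74
    endloop
  endfacet
  facet normal 1.0000 0.0000 0.0000
    outer loop
      vertex 22.43 0.00 0.00
      vertex 22.43 3.86 0.00
      vertex 22.43 3.86 17.74
    endloop
  endfacet
  facet normal 1.0000 0.0000 0.0000
    outer loop
      vertex 22.43 0.00 0.00
      vertex 22.43 3.86 17.74
      vertex 22.43 0.00 17.74
    endloop
  endfacet
  facet normal 0.0000 1.0000 0.0000
    outer loop
      vertex 22.43 3.86 0.00
      vertex 7.11 3.86 0.00
      vertex 7.11 3.86 17.74
    endloop
  endfacet
  facet normal 0.0000 1.0000 0.0000
    outer loop
      vertex 22.43 3.86 0.00
      vertex 7.11 3.86 17.74
      vertex 22.43 3.86 17.74
    endloop
  endfacet
  facet normal 1.0000 0.0000 0.0000
    outer loop
      vertex 7.11 3.86 0.00
      vertex 7.11 24.84 0.00
      vertex 7.11 24.84 17.74
    endloop
  endfacet
  facet normal 1.0000 0.0000 0.0000
    outer loop
      vertex 7.11 3.86 0.00
      vertex 7.11 24.84 17.74
      vertex 7.11 3.86 17.74
    endloop
  endfacet
  facet normal 0.0000 1.0000 0.0000
    outer loop
      vertex 7.11 24.84 0.00
      vertex 0.00 24.84 0.00
      vertex 0.00 24.84 17.74
    endloop
  endfacet
  facet normal 0.0000 1.0000 0.0000
    outer loop
      vertex 7.11 24.84 0.00
      vertex 0.00 24.84 17.74
      vertex 7.11 24.84 17.74
    endloop
  endfacet
  facet normal -1.0000 0.0000 0.0000
    outer loop
      vertex 0.00 24.84 0.00
      vertex 0.00 0.00 0.00
      vertex 0.00 0.00 17.74
    endloop
  endfacet
  facet normal -1.0000 0.0000 0.0000
    outer loop
      vertex 0.00 24.84 0.00
      vertex 0.00 0.00 17.74
      vertex 0.00 24.84 17.74
    endloop
  endfacet
endsolid part

The G0 Z moves step by Δz≈4.43 mm. Every layer's G1 loop is the same polygon, so the solid is a straight extrusion of it from z=0 to z≈17.7. Closing with flat bottom and top caps and triangulating gives 20 facets — an L-shaped prism: outer 22.4 × 24.8 mm, arm thicknesses ≈ 3.86 mm (horizontal) and 7.11 mm (vertical), extruded 17.7 mm in z.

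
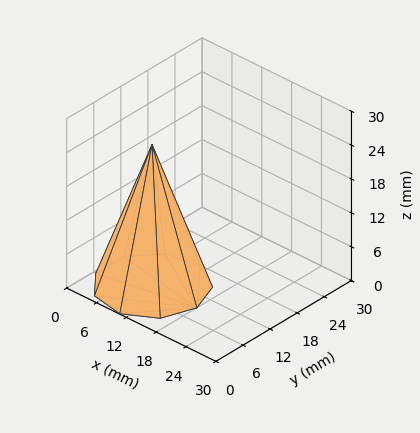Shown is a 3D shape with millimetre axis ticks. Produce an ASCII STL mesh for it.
Reading the render: the shape is a regular 9-sided pyramid, base circumscribed radius ≈ 9 mm, apex at z ≈ 25 mm (dimensions read to the nearest mm from the axis ticks). For the STL, each face is triangulated and given an outward normal.

solid part
  facet normal 0.0000 0.0000 -1.0000
    outer loop
      vertex 10.6 17.9 0.0
      vertex 15.9 14.8 0.0
      vertex 18.0 9.0 0.0
    endloop
  endfacet
  facet normal 0.0000 0.0000 -1.0000
    outer loop
      vertex 4.5 16.8 0.0
      vertex 10.6 17.9 0.0
      vertex 18.0 9.0 0.0
    endloop
  endfacet
  facet normal 0.0000 0.0000 -1.0000
    outer loop
      vertex 0.5 12.1 0.0
      vertex 4.5 16.8 0.0
      vertex 18.0 9.0 0.0
    endloop
  endfacet
  facet normal 0.0000 0.0000 -1.0000
    outer loop
      vertex 0.5 5.9 0.0
      vertex 0.5 12.1 0.0
      vertex 18.0 9.0 0.0
    endloop
  endfacet
  facet normal 0.0000 0.0000 -1.0000
    outer loop
      vertex 4.5 1.2 0.0
      vertex 0.5 5.9 0.0
      vertex 18.0 9.0 0.0
    endloop
  endfacet
  facet normal 0.0000 0.0000 -1.0000
    outer loop
      vertex 10.6 0.1 0.0
      vertex 4.5 1.2 0.0
      vertex 18.0 9.0 0.0
    endloop
  endfacet
  facet normal 0.0000 0.0000 -1.0000
    outer loop
      vertex 15.9 3.2 0.0
      vertex 10.6 0.1 0.0
      vertex 18.0 9.0 0.0
    endloop
  endfacet
  facet normal 0.8906 0.3225 0.3206
    outer loop
      vertex 18.0 9.0 0.0
      vertex 15.9 14.8 0.0
      vertex 9.0 9.0 25.0
    endloop
  endfacet
  facet normal 0.4781 0.8173 0.3216
    outer loop
      vertex 15.9 14.8 0.0
      vertex 10.6 17.9 0.0
      vertex 9.0 9.0 25.0
    endloop
  endfacet
  facet normal -0.1681 0.9320 0.3210
    outer loop
      vertex 10.6 17.9 0.0
      vertex 4.5 16.8 0.0
      vertex 9.0 9.0 25.0
    endloop
  endfacet
  facet normal -0.7212 0.6138 0.3213
    outer loop
      vertex 4.5 16.8 0.0
      vertex 0.5 12.1 0.0
      vertex 9.0 9.0 25.0
    endloop
  endfacet
  facet normal -0.9468 0.0000 0.3219
    outer loop
      vertex 0.5 12.1 0.0
      vertex 0.5 5.9 0.0
      vertex 9.0 9.0 25.0
    endloop
  endfacet
  facet normal -0.7212 -0.6138 0.3213
    outer loop
      vertex 0.5 5.9 0.0
      vertex 4.5 1.2 0.0
      vertex 9.0 9.0 25.0
    endloop
  endfacet
  facet normal -0.1681 -0.9320 0.3210
    outer loop
      vertex 4.5 1.2 0.0
      vertex 10.6 0.1 0.0
      vertex 9.0 9.0 25.0
    endloop
  endfacet
  facet normal 0.4781 -0.8173 0.3216
    outer loop
      vertex 10.6 0.1 0.0
      vertex 15.9 3.2 0.0
      vertex 9.0 9.0 25.0
    endloop
  endfacet
  facet normal 0.8906 -0.3225 0.3206
    outer loop
      vertex 15.9 3.2 0.0
      vertex 18.0 9.0 0.0
      vertex 9.0 9.0 25.0
    endloop
  endfacet
endsolid part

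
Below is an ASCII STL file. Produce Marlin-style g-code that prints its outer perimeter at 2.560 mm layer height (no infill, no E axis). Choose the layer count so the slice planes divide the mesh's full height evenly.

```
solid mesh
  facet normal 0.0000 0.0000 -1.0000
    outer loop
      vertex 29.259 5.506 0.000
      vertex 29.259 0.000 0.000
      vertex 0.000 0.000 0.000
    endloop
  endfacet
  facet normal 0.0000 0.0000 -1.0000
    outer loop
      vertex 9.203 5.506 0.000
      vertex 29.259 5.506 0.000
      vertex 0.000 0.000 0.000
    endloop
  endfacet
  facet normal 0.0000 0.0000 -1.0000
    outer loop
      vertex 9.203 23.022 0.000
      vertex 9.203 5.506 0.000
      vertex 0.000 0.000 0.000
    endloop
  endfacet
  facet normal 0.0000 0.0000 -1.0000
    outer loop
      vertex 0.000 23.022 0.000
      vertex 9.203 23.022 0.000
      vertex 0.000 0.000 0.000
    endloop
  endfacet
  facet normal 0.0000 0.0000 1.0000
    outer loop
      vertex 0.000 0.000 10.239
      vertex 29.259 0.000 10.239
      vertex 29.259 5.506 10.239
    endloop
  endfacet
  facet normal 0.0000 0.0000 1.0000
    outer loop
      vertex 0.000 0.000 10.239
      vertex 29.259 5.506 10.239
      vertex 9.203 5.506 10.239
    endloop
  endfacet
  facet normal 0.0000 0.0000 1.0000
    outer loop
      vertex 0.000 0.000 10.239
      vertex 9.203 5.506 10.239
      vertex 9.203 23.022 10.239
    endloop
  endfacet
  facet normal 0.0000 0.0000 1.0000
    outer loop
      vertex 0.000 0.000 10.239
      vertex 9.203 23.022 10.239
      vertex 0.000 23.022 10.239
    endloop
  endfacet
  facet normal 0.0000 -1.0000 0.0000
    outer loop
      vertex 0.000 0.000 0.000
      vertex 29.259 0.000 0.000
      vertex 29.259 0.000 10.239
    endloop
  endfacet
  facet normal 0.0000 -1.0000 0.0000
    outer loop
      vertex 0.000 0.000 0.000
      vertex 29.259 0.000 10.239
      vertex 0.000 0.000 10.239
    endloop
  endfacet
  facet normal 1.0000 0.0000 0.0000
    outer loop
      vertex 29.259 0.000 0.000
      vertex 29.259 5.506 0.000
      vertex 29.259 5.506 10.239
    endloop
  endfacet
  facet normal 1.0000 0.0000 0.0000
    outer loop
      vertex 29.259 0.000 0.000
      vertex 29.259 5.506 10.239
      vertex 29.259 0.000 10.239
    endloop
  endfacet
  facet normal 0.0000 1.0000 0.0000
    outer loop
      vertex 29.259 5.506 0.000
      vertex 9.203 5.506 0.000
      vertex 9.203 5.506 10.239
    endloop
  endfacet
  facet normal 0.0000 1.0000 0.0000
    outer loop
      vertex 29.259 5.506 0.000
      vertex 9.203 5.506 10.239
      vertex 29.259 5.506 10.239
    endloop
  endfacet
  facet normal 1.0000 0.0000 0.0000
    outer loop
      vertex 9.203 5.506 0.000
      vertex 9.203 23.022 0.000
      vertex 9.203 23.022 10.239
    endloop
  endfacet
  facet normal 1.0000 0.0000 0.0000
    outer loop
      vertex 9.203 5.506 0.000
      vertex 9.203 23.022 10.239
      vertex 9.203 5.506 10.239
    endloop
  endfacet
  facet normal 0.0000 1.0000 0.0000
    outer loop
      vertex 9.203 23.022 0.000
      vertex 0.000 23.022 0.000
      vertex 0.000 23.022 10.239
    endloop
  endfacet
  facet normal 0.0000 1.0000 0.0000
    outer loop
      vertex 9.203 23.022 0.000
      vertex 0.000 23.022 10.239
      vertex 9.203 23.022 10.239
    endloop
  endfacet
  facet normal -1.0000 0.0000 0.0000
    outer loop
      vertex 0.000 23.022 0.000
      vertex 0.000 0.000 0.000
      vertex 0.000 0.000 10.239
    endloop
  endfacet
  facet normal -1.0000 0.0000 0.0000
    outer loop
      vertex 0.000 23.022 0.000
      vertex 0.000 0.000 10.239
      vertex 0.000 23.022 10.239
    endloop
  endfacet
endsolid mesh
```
; perimeter-only toolpath
G21 ; units = mm
G90 ; absolute positioning
G28 ; home
; layer 1
G0 Z2.560
G0 X0.000 Y0.000
G1 X29.259 Y0.000
G1 X29.259 Y5.506
G1 X9.203 Y5.506
G1 X9.203 Y23.022
G1 X0.000 Y23.022
G1 X0.000 Y0.000
; layer 2
G0 Z5.120
G0 X0.000 Y0.000
G1 X29.259 Y0.000
G1 X29.259 Y5.506
G1 X9.203 Y5.506
G1 X9.203 Y23.022
G1 X0.000 Y23.022
G1 X0.000 Y0.000
; layer 3
G0 Z7.679
G0 X0.000 Y0.000
G1 X29.259 Y0.000
G1 X29.259 Y5.506
G1 X9.203 Y5.506
G1 X9.203 Y23.022
G1 X0.000 Y23.022
G1 X0.000 Y0.000
; layer 4
G0 Z10.239
G0 X0.000 Y0.000
G1 X29.259 Y0.000
G1 X29.259 Y5.506
G1 X9.203 Y5.506
G1 X9.203 Y23.022
G1 X0.000 Y23.022
G1 X0.000 Y0.000
M2 ; end

The solid is an L-shaped prism: outer 29.3 × 23 mm, arm thicknesses ≈ 5.51 mm (horizontal) and 9.2 mm (vertical), extruded 10.2 mm in z. Slicing at Δz = 2.560 mm — 4 equal slices spanning the solid's height, so layer i sits at z = i·h/4 — gives 4 non-empty perimeters. Each is a 6-segment closed polygon; G0 lifts to the layer z and rapids to the start vertex, then G1 traces the edges.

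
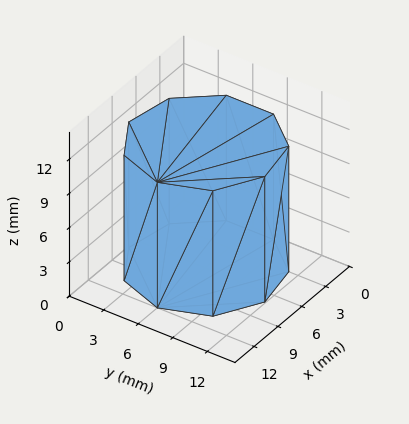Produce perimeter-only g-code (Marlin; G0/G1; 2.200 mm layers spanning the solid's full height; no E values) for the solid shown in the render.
Reading the render: the shape is a regular 9-sided prism (a cylinder approximated with 9 flat sides), circumscribed radius ≈ 6 mm, height ≈ 11 mm (dimensions read to the nearest mm from the axis ticks). For the g-code, the solid's height is divided into equal slices at the stated Δz and each level perimeter traced with G1 moves after a G0 lift.

; perimeter-only toolpath
G21 ; units = mm
G90 ; absolute positioning
G28 ; home
; layer 1
G0 Z2.200
G0 X12.000 Y6.000
G1 X10.596 Y9.857
G1 X7.042 Y11.909
G1 X3.000 Y11.196
G1 X0.362 Y8.052
G1 X0.362 Y3.948
G1 X3.000 Y0.804
G1 X7.042 Y0.091
G1 X10.596 Y2.143
G1 X12.000 Y6.000
; layer 2
G0 Z4.400
G0 X12.000 Y6.000
G1 X10.596 Y9.857
G1 X7.042 Y11.909
G1 X3.000 Y11.196
G1 X0.362 Y8.052
G1 X0.362 Y3.948
G1 X3.000 Y0.804
G1 X7.042 Y0.091
G1 X10.596 Y2.143
G1 X12.000 Y6.000
; layer 3
G0 Z6.600
G0 X12.000 Y6.000
G1 X10.596 Y9.857
G1 X7.042 Y11.909
G1 X3.000 Y11.196
G1 X0.362 Y8.052
G1 X0.362 Y3.948
G1 X3.000 Y0.804
G1 X7.042 Y0.091
G1 X10.596 Y2.143
G1 X12.000 Y6.000
; layer 4
G0 Z8.800
G0 X12.000 Y6.000
G1 X10.596 Y9.857
G1 X7.042 Y11.909
G1 X3.000 Y11.196
G1 X0.362 Y8.052
G1 X0.362 Y3.948
G1 X3.000 Y0.804
G1 X7.042 Y0.091
G1 X10.596 Y2.143
G1 X12.000 Y6.000
; layer 5
G0 Z11.000
G0 X12.000 Y6.000
G1 X10.596 Y9.857
G1 X7.042 Y11.909
G1 X3.000 Y11.196
G1 X0.362 Y8.052
G1 X0.362 Y3.948
G1 X3.000 Y0.804
G1 X7.042 Y0.091
G1 X10.596 Y2.143
G1 X12.000 Y6.000
M2 ; end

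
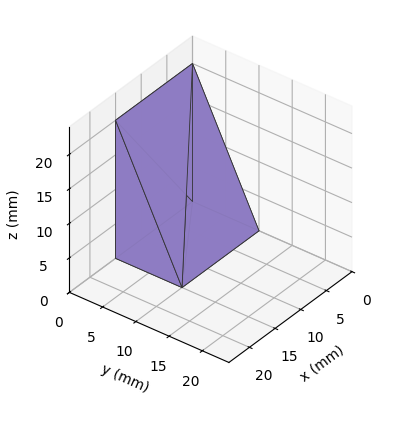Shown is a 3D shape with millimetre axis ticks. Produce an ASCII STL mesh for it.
Reading the render: the shape is a wedge (ramp): 15 × 10 mm base, rising to 20 mm along the y=0 edge and sloping linearly to z=0 at y=10 (dimensions read to the nearest mm from the axis ticks). For the STL, each face is triangulated and given an outward normal.

solid part
  facet normal 0.0000 0.0000 -1.0000
    outer loop
      vertex 15.0 10.0 0.0
      vertex 15.0 0.0 0.0
      vertex 0.0 0.0 0.0
    endloop
  endfacet
  facet normal 0.0000 0.0000 -1.0000
    outer loop
      vertex 0.0 10.0 0.0
      vertex 15.0 10.0 0.0
      vertex 0.0 0.0 0.0
    endloop
  endfacet
  facet normal 0.0000 -1.0000 0.0000
    outer loop
      vertex 0.0 0.0 0.0
      vertex 15.0 0.0 0.0
      vertex 15.0 0.0 20.0
    endloop
  endfacet
  facet normal 0.0000 -1.0000 0.0000
    outer loop
      vertex 0.0 0.0 0.0
      vertex 15.0 0.0 20.0
      vertex 0.0 0.0 20.0
    endloop
  endfacet
  facet normal 0.0000 0.8944 0.4472
    outer loop
      vertex 0.0 0.0 20.0
      vertex 15.0 0.0 20.0
      vertex 15.0 10.0 0.0
    endloop
  endfacet
  facet normal 0.0000 0.8944 0.4472
    outer loop
      vertex 0.0 0.0 20.0
      vertex 15.0 10.0 0.0
      vertex 0.0 10.0 0.0
    endloop
  endfacet
  facet normal -1.0000 0.0000 0.0000
    outer loop
      vertex 0.0 0.0 20.0
      vertex 0.0 10.0 0.0
      vertex 0.0 0.0 0.0
    endloop
  endfacet
  facet normal 1.0000 0.0000 0.0000
    outer loop
      vertex 15.0 0.0 0.0
      vertex 15.0 10.0 0.0
      vertex 15.0 0.0 20.0
    endloop
  endfacet
endsolid part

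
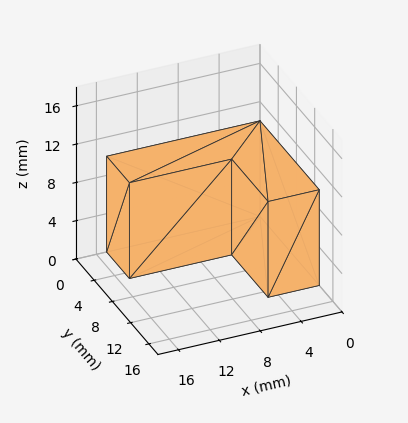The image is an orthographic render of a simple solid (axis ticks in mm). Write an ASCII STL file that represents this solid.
Reading the render: the shape is an L-shaped prism: outer 15 × 13 mm, arm thicknesses ≈ 5 mm (horizontal) and 5 mm (vertical), extruded 10 mm in z (dimensions read to the nearest mm from the axis ticks). For the STL, each face is triangulated and given an outward normal.

solid part
  facet normal 0.0000 0.0000 -1.0000
    outer loop
      vertex 15.0 5.0 0.0
      vertex 15.0 0.0 0.0
      vertex 0.0 0.0 0.0
    endloop
  endfacet
  facet normal 0.0000 0.0000 -1.0000
    outer loop
      vertex 5.0 5.0 0.0
      vertex 15.0 5.0 0.0
      vertex 0.0 0.0 0.0
    endloop
  endfacet
  facet normal 0.0000 0.0000 -1.0000
    outer loop
      vertex 5.0 13.0 0.0
      vertex 5.0 5.0 0.0
      vertex 0.0 0.0 0.0
    endloop
  endfacet
  facet normal 0.0000 0.0000 -1.0000
    outer loop
      vertex 0.0 13.0 0.0
      vertex 5.0 13.0 0.0
      vertex 0.0 0.0 0.0
    endloop
  endfacet
  facet normal 0.0000 0.0000 1.0000
    outer loop
      vertex 0.0 0.0 10.0
      vertex 15.0 0.0 10.0
      vertex 15.0 5.0 10.0
    endloop
  endfacet
  facet normal 0.0000 0.0000 1.0000
    outer loop
      vertex 0.0 0.0 10.0
      vertex 15.0 5.0 10.0
      vertex 5.0 5.0 10.0
    endloop
  endfacet
  facet normal 0.0000 0.0000 1.0000
    outer loop
      vertex 0.0 0.0 10.0
      vertex 5.0 5.0 10.0
      vertex 5.0 13.0 10.0
    endloop
  endfacet
  facet normal 0.0000 0.0000 1.0000
    outer loop
      vertex 0.0 0.0 10.0
      vertex 5.0 13.0 10.0
      vertex 0.0 13.0 10.0
    endloop
  endfacet
  facet normal 0.0000 -1.0000 0.0000
    outer loop
      vertex 0.0 0.0 0.0
      vertex 15.0 0.0 0.0
      vertex 15.0 0.0 10.0
    endloop
  endfacet
  facet normal 0.0000 -1.0000 0.0000
    outer loop
      vertex 0.0 0.0 0.0
      vertex 15.0 0.0 10.0
      vertex 0.0 0.0 10.0
    endloop
  endfacet
  facet normal 1.0000 0.0000 0.0000
    outer loop
      vertex 15.0 0.0 0.0
      vertex 15.0 5.0 0.0
      vertex 15.0 5.0 10.0
    endloop
  endfacet
  facet normal 1.0000 0.0000 0.0000
    outer loop
      vertex 15.0 0.0 0.0
      vertex 15.0 5.0 10.0
      vertex 15.0 0.0 10.0
    endloop
  endfacet
  facet normal 0.0000 1.0000 0.0000
    outer loop
      vertex 15.0 5.0 0.0
      vertex 5.0 5.0 0.0
      vertex 5.0 5.0 10.0
    endloop
  endfacet
  facet normal 0.0000 1.0000 0.0000
    outer loop
      vertex 15.0 5.0 0.0
      vertex 5.0 5.0 10.0
      vertex 15.0 5.0 10.0
    endloop
  endfacet
  facet normal 1.0000 0.0000 0.0000
    outer loop
      vertex 5.0 5.0 0.0
      vertex 5.0 13.0 0.0
      vertex 5.0 13.0 10.0
    endloop
  endfacet
  facet normal 1.0000 0.0000 0.0000
    outer loop
      vertex 5.0 5.0 0.0
      vertex 5.0 13.0 10.0
      vertex 5.0 5.0 10.0
    endloop
  endfacet
  facet normal 0.0000 1.0000 0.0000
    outer loop
      vertex 5.0 13.0 0.0
      vertex 0.0 13.0 0.0
      vertex 0.0 13.0 10.0
    endloop
  endfacet
  facet normal 0.0000 1.0000 0.0000
    outer loop
      vertex 5.0 13.0 0.0
      vertex 0.0 13.0 10.0
      vertex 5.0 13.0 10.0
    endloop
  endfacet
  facet normal -1.0000 0.0000 0.0000
    outer loop
      vertex 0.0 13.0 0.0
      vertex 0.0 0.0 0.0
      vertex 0.0 0.0 10.0
    endloop
  endfacet
  facet normal -1.0000 0.0000 0.0000
    outer loop
      vertex 0.0 13.0 0.0
      vertex 0.0 0.0 10.0
      vertex 0.0 13.0 10.0
    endloop
  endfacet
endsolid part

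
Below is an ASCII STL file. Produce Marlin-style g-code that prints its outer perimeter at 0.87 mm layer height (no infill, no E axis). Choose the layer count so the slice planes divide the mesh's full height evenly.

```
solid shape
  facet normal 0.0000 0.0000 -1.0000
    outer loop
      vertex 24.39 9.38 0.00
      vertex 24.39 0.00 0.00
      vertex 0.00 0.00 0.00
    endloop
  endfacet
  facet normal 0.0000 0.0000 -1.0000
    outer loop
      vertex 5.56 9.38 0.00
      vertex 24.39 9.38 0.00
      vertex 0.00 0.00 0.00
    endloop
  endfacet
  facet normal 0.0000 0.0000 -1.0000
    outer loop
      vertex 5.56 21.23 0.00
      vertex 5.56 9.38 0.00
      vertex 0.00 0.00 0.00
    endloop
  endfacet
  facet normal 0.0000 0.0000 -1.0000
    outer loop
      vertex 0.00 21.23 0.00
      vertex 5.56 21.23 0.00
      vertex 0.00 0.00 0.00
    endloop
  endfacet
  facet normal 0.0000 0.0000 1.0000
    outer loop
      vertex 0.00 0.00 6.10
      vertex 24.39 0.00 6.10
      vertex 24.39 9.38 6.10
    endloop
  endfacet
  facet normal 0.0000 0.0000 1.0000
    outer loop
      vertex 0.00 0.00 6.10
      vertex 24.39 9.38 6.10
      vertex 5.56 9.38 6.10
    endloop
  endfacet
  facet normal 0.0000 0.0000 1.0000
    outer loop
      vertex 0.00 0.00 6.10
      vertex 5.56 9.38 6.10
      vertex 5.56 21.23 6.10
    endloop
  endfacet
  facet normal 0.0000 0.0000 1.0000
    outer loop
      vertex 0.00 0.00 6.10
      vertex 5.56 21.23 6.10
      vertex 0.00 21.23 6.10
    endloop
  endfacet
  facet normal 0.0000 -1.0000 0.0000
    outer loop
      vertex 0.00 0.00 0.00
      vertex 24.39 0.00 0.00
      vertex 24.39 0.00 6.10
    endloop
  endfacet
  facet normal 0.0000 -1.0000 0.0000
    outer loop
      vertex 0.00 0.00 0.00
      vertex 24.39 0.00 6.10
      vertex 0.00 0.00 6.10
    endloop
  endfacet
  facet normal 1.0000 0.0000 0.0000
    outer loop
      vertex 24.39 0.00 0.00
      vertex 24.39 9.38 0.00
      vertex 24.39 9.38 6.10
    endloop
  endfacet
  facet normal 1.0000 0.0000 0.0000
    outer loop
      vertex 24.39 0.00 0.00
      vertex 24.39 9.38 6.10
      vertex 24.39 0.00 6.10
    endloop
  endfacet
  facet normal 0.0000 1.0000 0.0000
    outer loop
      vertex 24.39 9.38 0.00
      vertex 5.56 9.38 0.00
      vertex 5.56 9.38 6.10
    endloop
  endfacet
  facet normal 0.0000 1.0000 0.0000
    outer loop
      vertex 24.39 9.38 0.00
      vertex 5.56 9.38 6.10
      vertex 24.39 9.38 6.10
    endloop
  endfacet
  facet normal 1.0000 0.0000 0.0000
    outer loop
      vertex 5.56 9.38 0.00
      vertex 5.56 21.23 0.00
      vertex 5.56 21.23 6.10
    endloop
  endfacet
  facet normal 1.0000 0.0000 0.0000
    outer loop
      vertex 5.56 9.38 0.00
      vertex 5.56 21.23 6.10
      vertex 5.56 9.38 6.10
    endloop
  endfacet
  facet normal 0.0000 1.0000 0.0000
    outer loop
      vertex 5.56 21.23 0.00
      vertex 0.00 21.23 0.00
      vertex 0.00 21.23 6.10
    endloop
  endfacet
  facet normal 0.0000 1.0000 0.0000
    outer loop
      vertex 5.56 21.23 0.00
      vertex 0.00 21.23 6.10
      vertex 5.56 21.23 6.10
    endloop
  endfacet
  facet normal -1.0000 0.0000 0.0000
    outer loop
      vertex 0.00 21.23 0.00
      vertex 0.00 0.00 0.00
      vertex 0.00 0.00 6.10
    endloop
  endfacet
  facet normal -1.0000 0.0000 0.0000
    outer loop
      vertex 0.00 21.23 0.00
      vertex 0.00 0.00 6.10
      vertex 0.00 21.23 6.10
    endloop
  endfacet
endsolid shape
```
; perimeter-only toolpath
G21 ; units = mm
G90 ; absolute positioning
G28 ; home
; layer 1
G0 Z0.87
G0 X0.00 Y0.00
G1 X24.39 Y0.00
G1 X24.39 Y9.38
G1 X5.56 Y9.38
G1 X5.56 Y21.23
G1 X0.00 Y21.23
G1 X0.00 Y0.00
; layer 2
G0 Z1.74
G0 X0.00 Y0.00
G1 X24.39 Y0.00
G1 X24.39 Y9.38
G1 X5.56 Y9.38
G1 X5.56 Y21.23
G1 X0.00 Y21.23
G1 X0.00 Y0.00
; layer 3
G0 Z2.61
G0 X0.00 Y0.00
G1 X24.39 Y0.00
G1 X24.39 Y9.38
G1 X5.56 Y9.38
G1 X5.56 Y21.23
G1 X0.00 Y21.23
G1 X0.00 Y0.00
; layer 4
G0 Z3.49
G0 X0.00 Y0.00
G1 X24.39 Y0.00
G1 X24.39 Y9.38
G1 X5.56 Y9.38
G1 X5.56 Y21.23
G1 X0.00 Y21.23
G1 X0.00 Y0.00
; layer 5
G0 Z4.36
G0 X0.00 Y0.00
G1 X24.39 Y0.00
G1 X24.39 Y9.38
G1 X5.56 Y9.38
G1 X5.56 Y21.23
G1 X0.00 Y21.23
G1 X0.00 Y0.00
; layer 6
G0 Z5.23
G0 X0.00 Y0.00
G1 X24.39 Y0.00
G1 X24.39 Y9.38
G1 X5.56 Y9.38
G1 X5.56 Y21.23
G1 X0.00 Y21.23
G1 X0.00 Y0.00
; layer 7
G0 Z6.10
G0 X0.00 Y0.00
G1 X24.39 Y0.00
G1 X24.39 Y9.38
G1 X5.56 Y9.38
G1 X5.56 Y21.23
G1 X0.00 Y21.23
G1 X0.00 Y0.00
M2 ; end

The solid is an L-shaped prism: outer 24.4 × 21.2 mm, arm thicknesses ≈ 9.38 mm (horizontal) and 5.56 mm (vertical), extruded 6.1 mm in z. Slicing at Δz = 0.87 mm — 7 equal slices spanning the solid's height, so layer i sits at z = i·h/7 — gives 7 non-empty perimeters. Each is a 6-segment closed polygon; G0 lifts to the layer z and rapids to the start vertex, then G1 traces the edges.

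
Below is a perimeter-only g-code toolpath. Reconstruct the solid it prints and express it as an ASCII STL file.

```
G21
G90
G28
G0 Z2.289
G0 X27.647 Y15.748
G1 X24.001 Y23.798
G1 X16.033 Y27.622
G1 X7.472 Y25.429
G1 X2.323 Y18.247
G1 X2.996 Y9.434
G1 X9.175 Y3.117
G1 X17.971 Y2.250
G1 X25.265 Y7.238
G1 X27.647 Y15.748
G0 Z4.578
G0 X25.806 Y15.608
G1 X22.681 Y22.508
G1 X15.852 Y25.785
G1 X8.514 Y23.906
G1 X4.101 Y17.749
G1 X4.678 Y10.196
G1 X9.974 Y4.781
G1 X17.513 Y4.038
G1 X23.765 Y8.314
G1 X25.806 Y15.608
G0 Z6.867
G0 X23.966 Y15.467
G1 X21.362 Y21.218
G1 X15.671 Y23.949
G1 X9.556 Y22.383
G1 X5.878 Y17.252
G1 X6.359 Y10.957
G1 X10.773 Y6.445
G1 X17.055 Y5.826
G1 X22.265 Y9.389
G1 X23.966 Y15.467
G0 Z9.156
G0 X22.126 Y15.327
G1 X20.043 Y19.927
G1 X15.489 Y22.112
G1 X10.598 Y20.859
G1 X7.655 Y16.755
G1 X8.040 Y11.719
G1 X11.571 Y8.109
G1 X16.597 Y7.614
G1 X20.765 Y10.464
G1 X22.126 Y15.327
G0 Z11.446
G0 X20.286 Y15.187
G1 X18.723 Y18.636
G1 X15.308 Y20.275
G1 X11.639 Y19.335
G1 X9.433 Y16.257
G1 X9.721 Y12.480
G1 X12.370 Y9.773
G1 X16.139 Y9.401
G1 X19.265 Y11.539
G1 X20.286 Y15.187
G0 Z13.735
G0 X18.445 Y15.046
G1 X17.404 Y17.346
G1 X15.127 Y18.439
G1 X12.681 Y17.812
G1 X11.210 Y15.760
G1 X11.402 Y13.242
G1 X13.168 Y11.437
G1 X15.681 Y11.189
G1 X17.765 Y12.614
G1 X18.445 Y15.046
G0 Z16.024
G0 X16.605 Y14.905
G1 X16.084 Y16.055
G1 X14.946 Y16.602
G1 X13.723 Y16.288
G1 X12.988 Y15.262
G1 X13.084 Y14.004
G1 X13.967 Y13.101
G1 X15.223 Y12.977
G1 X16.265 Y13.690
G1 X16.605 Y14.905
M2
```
solid part
  facet normal 0.0000 0.0000 -1.0000
    outer loop
      vertex 16.214 29.459 0.000
      vertex 25.320 25.089 0.000
      vertex 29.487 15.889 0.000
    endloop
  endfacet
  facet normal 0.0000 0.0000 -1.0000
    outer loop
      vertex 6.430 26.953 0.000
      vertex 16.214 29.459 0.000
      vertex 29.487 15.889 0.000
    endloop
  endfacet
  facet normal 0.0000 0.0000 -1.0000
    outer loop
      vertex 0.546 18.744 0.000
      vertex 6.430 26.953 0.000
      vertex 29.487 15.889 0.000
    endloop
  endfacet
  facet normal 0.0000 0.0000 -1.0000
    outer loop
      vertex 1.315 8.673 0.000
      vertex 0.546 18.744 0.000
      vertex 29.487 15.889 0.000
    endloop
  endfacet
  facet normal 0.0000 0.0000 -1.0000
    outer loop
      vertex 8.377 1.453 0.000
      vertex 1.315 8.673 0.000
      vertex 29.487 15.889 0.000
    endloop
  endfacet
  facet normal 0.0000 0.0000 -1.0000
    outer loop
      vertex 18.429 0.462 0.000
      vertex 8.377 1.453 0.000
      vertex 29.487 15.889 0.000
    endloop
  endfacet
  facet normal 0.0000 0.0000 -1.0000
    outer loop
      vertex 26.765 6.163 0.000
      vertex 18.429 0.462 0.000
      vertex 29.487 15.889 0.000
    endloop
  endfacet
  facet normal 0.7261 0.3289 0.6039
    outer loop
      vertex 29.487 15.889 0.000
      vertex 25.320 25.089 0.000
      vertex 14.765 14.765 18.313
    endloop
  endfacet
  facet normal 0.3449 0.7186 0.6039
    outer loop
      vertex 25.320 25.089 0.000
      vertex 16.214 29.459 0.000
      vertex 14.765 14.765 18.313
    endloop
  endfacet
  facet normal -0.1978 0.7721 0.6039
    outer loop
      vertex 16.214 29.459 0.000
      vertex 6.430 26.953 0.000
      vertex 14.765 14.765 18.313
    endloop
  endfacet
  facet normal -0.6478 0.4643 0.6039
    outer loop
      vertex 6.430 26.953 0.000
      vertex 0.546 18.744 0.000
      vertex 14.765 14.765 18.313
    endloop
  endfacet
  facet normal -0.7948 -0.0607 0.6039
    outer loop
      vertex 0.546 18.744 0.000
      vertex 1.315 8.673 0.000
      vertex 14.765 14.765 18.313
    endloop
  endfacet
  facet normal -0.5698 -0.5573 0.6039
    outer loop
      vertex 1.315 8.673 0.000
      vertex 8.377 1.453 0.000
      vertex 14.765 14.765 18.313
    endloop
  endfacet
  facet normal -0.0782 -0.7932 0.6039
    outer loop
      vertex 8.377 1.453 0.000
      vertex 18.429 0.462 0.000
      vertex 14.765 14.765 18.313
    endloop
  endfacet
  facet normal 0.4500 -0.6579 0.6039
    outer loop
      vertex 18.429 0.462 0.000
      vertex 26.765 6.163 0.000
      vertex 14.765 14.765 18.313
    endloop
  endfacet
  facet normal 0.7676 -0.2148 0.6039
    outer loop
      vertex 26.765 6.163 0.000
      vertex 29.487 15.889 0.000
      vertex 14.765 14.765 18.313
    endloop
  endfacet
endsolid part

The G0 Z moves step by Δz≈2.289 mm. The G1 loops shrink linearly with z, so the solid tapers from its base footprint up to z≈18.3. Closing with a flat bottom cap and the tapered top and triangulating gives 16 facets — a regular 9-sided pyramid, base circumscribed radius ≈ 14.8 mm, apex at z ≈ 18.3 mm.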